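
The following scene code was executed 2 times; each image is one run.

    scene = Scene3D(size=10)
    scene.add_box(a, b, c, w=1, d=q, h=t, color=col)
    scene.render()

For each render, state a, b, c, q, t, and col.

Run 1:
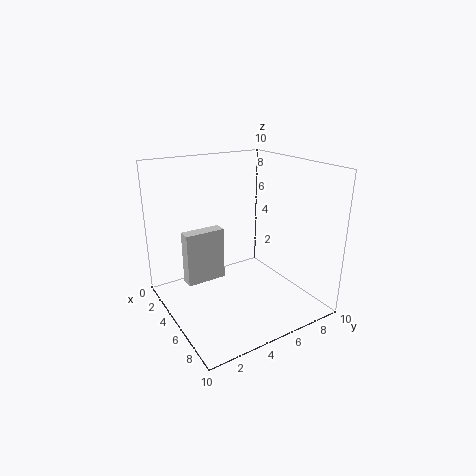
a = 2, b = 2, c = 1, q = 3, t = 4, col = 'lightgray'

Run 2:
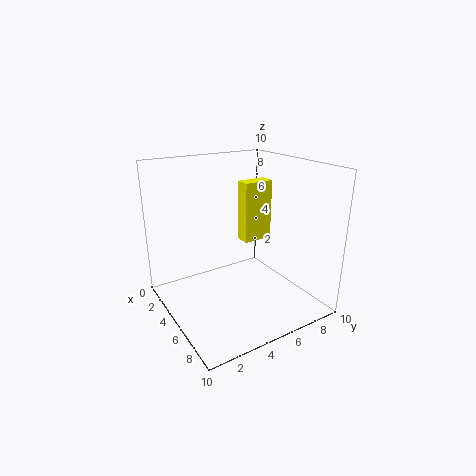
a = 5, b = 5, c = 5, q = 2, t = 4, col = 'yellow'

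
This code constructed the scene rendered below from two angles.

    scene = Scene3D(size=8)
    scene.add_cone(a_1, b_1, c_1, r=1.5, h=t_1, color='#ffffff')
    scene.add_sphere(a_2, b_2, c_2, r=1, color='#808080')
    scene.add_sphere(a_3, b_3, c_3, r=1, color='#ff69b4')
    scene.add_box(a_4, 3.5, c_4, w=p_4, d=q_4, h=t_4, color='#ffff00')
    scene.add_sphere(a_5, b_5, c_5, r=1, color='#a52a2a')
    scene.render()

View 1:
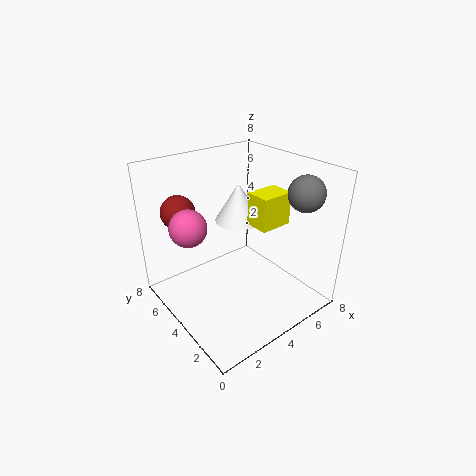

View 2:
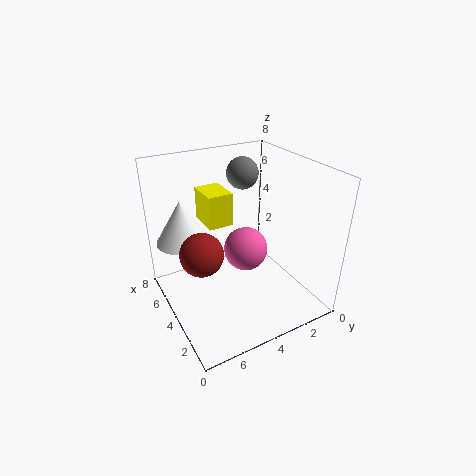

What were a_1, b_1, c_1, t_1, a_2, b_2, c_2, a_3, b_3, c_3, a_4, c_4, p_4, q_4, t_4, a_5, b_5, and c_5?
a_1 = 6
b_1 = 6.5
c_1 = 3.5
t_1 = 2.5
a_2 = 7
b_2 = 2
c_2 = 6.5
a_3 = 1.5
b_3 = 5
c_3 = 5
a_4 = 5.5
c_4 = 4
p_4 = 2
q_4 = 1.5
t_4 = 2
a_5 = 2
b_5 = 7
c_5 = 5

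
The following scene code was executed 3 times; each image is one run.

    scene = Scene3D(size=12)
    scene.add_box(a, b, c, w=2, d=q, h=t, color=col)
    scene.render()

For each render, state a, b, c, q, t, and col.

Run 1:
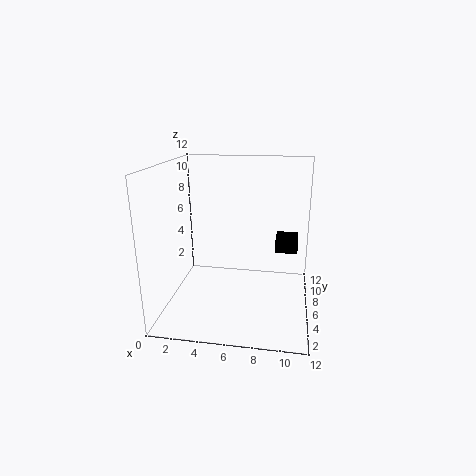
a = 9; b = 8; c = 4; q = 3; t = 1; col = 'black'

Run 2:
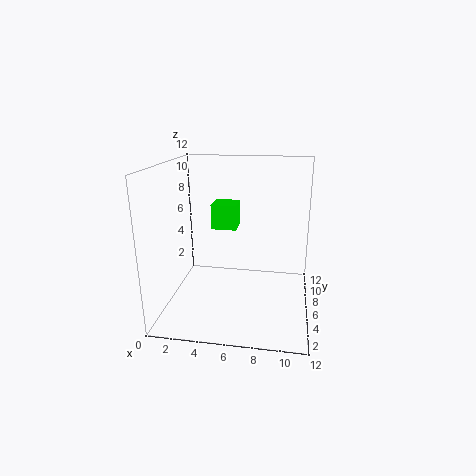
a = 4; b = 5; c = 7; q = 2; t = 2; col = 'lime'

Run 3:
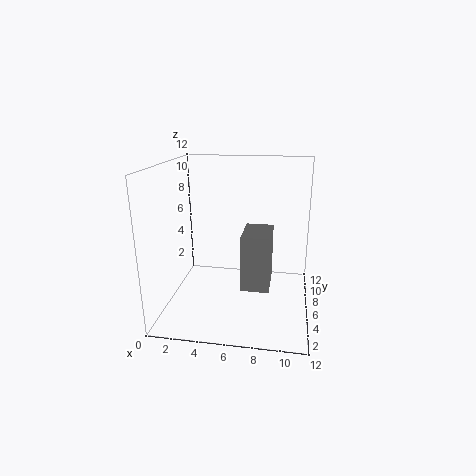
a = 7; b = 1; c = 4; q = 3; t = 4; col = 'gray'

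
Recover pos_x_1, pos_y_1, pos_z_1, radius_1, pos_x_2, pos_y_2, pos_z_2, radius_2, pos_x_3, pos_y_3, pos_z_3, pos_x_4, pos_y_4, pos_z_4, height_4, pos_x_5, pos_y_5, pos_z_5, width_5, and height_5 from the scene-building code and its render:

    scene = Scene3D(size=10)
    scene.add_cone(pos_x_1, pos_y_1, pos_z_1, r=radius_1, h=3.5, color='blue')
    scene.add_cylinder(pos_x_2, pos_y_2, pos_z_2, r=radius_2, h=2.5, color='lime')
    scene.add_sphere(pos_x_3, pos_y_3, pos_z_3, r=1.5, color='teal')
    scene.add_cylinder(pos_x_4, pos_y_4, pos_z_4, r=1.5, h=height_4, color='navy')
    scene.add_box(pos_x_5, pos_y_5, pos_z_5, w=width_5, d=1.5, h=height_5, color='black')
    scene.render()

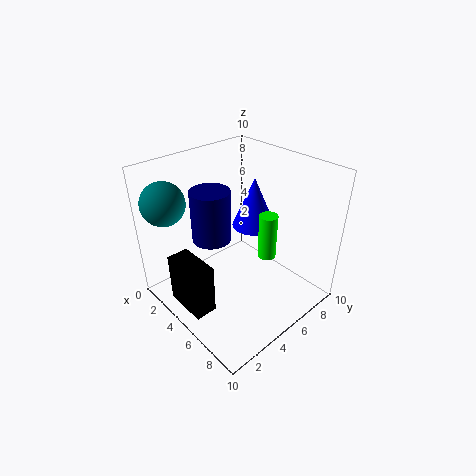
pos_x_1 = 5, pos_y_1 = 6.5, pos_z_1 = 5.5, radius_1 = 1.5, pos_x_2 = 9, pos_y_2 = 3.5, pos_z_2 = 6.5, radius_2 = 0.5, pos_x_3 = 1.5, pos_y_3 = 1.5, pos_z_3 = 7.5, pos_x_4 = 2, pos_y_4 = 5, pos_z_4 = 3.5, height_4 = 4, pos_x_5 = 3, pos_y_5 = 0.5, pos_z_5 = 1, width_5 = 3, height_5 = 3.5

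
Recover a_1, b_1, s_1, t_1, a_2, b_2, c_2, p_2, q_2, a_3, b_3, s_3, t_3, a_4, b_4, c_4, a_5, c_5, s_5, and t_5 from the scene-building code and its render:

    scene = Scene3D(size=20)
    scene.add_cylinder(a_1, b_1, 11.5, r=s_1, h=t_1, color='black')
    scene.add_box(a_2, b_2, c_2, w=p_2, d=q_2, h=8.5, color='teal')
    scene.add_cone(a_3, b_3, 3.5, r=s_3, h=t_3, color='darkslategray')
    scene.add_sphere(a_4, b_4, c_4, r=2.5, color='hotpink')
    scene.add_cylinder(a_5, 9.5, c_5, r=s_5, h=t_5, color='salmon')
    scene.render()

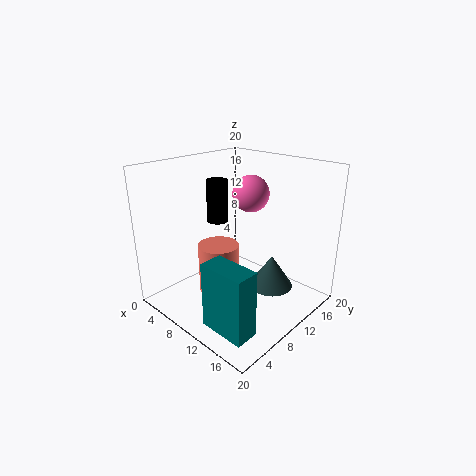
a_1 = 6; b_1 = 10; s_1 = 1.5; t_1 = 6; a_2 = 12.5; b_2 = 1; c_2 = 2; p_2 = 6; q_2 = 3; a_3 = 14.5; b_3 = 12; s_3 = 3; t_3 = 4.5; a_4 = 10.5; b_4 = 12; c_4 = 16; a_5 = 6.5; c_5 = 0.5; s_5 = 3; t_5 = 7.5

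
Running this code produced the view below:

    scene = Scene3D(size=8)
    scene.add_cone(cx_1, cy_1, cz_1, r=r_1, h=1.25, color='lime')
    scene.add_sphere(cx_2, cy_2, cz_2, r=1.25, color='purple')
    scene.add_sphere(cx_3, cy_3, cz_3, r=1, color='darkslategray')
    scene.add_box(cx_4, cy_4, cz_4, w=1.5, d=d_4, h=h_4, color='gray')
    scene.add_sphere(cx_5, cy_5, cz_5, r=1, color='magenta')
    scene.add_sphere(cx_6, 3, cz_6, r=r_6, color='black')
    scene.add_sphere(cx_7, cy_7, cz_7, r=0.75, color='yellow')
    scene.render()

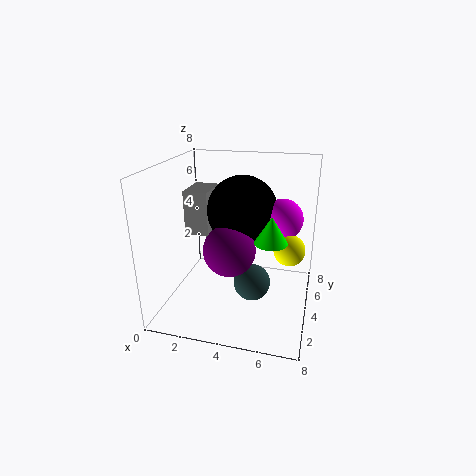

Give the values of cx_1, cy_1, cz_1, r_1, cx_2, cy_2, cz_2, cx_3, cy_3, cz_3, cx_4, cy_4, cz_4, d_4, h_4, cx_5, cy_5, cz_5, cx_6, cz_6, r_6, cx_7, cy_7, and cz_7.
cx_1 = 6.25; cy_1 = 1.25; cz_1 = 5.25; r_1 = 0.75; cx_2 = 4.25; cy_2 = 1.5; cz_2 = 4.5; cx_3 = 5; cy_3 = 3.25; cz_3 = 1.75; cx_4 = 0.25; cy_4 = 5.25; cz_4 = 3.25; d_4 = 2.25; h_4 = 2.75; cx_5 = 6.5; cy_5 = 3; cz_5 = 5.75; cx_6 = 4.5; cz_6 = 6; r_6 = 1.75; cx_7 = 7; cy_7 = 2.25; cz_7 = 4.5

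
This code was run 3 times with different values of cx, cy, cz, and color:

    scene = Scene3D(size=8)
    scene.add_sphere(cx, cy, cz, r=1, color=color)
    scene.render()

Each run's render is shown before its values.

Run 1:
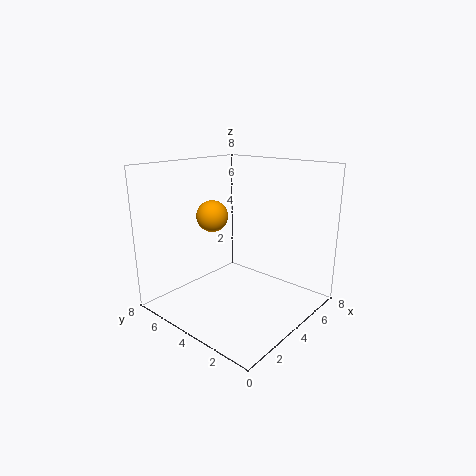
cx = 5, cy = 7, cz = 4.5, color = 'orange'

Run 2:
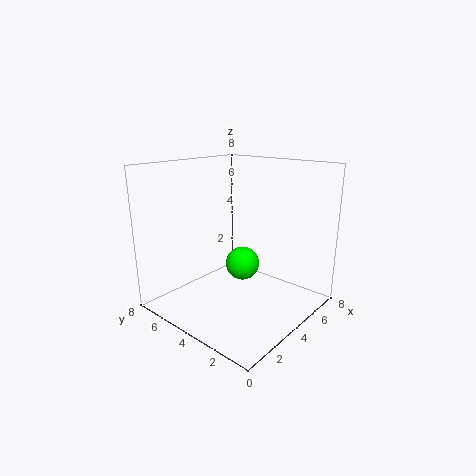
cx = 5, cy = 4.5, cz = 2, color = 'lime'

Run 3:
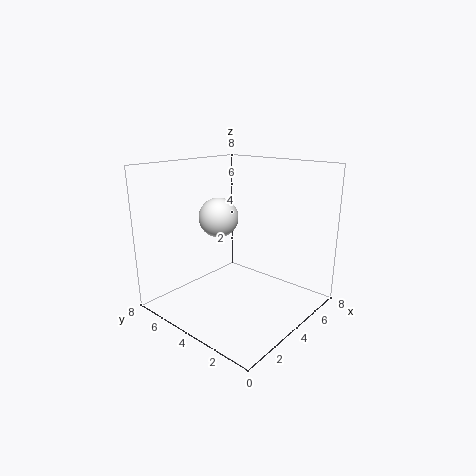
cx = 2.5, cy = 4, cz = 5.5, color = 'white'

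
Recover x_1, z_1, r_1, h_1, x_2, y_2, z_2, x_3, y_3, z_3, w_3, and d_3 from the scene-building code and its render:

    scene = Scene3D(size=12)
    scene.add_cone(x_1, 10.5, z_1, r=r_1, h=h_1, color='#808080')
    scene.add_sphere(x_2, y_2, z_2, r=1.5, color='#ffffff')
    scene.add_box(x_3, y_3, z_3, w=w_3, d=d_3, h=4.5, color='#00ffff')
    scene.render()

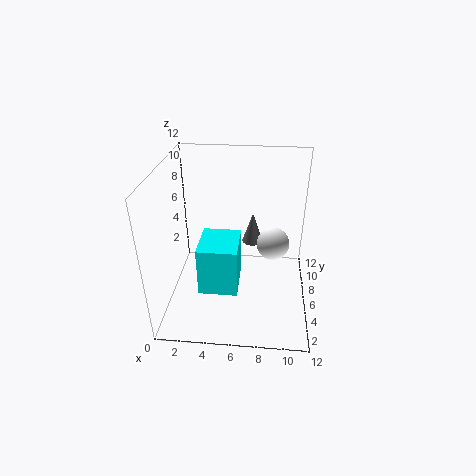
x_1 = 7, z_1 = 3, r_1 = 1, h_1 = 3, x_2 = 9, y_2 = 8.5, z_2 = 4, x_3 = 2.5, y_3 = 5, z_3 = 0.5, w_3 = 3.5, d_3 = 4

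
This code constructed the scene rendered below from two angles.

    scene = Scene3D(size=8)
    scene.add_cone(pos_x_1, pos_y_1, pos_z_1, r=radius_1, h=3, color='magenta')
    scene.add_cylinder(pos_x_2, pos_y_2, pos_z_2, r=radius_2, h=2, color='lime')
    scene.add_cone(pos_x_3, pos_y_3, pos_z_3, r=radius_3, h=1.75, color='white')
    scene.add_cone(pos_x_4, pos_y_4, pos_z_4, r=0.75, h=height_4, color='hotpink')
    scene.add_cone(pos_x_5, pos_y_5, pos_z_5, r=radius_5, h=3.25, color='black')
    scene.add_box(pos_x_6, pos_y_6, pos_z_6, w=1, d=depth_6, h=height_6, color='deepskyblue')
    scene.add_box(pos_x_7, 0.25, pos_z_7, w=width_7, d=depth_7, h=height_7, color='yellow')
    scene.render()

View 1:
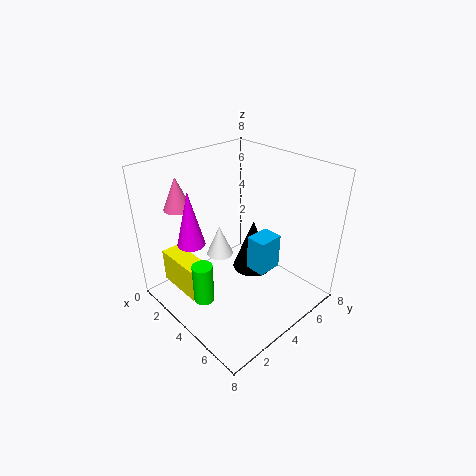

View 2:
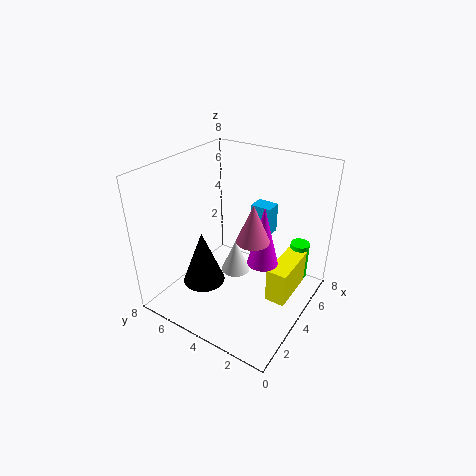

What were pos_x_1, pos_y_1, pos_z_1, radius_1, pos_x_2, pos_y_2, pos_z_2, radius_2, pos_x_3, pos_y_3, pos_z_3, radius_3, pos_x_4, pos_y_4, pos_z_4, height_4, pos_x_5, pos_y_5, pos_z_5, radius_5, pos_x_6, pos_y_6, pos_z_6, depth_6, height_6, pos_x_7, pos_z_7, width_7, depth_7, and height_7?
pos_x_1 = 2.75
pos_y_1 = 1.75
pos_z_1 = 4
radius_1 = 0.75
pos_x_2 = 5
pos_y_2 = 0.75
pos_z_2 = 2.25
radius_2 = 0.5
pos_x_3 = 3
pos_y_3 = 3.5
pos_z_3 = 2.75
radius_3 = 0.75
pos_x_4 = 1.75
pos_y_4 = 1.75
pos_z_4 = 5.75
height_4 = 1.75
pos_x_5 = 3.25
pos_y_5 = 6
pos_z_5 = 0.75
radius_5 = 1.25
pos_x_6 = 5.75
pos_y_6 = 3
pos_z_6 = 3.5
depth_6 = 1.25
height_6 = 1.75
pos_x_7 = 2.25
pos_z_7 = 2.25
width_7 = 2.5
depth_7 = 1
height_7 = 1.75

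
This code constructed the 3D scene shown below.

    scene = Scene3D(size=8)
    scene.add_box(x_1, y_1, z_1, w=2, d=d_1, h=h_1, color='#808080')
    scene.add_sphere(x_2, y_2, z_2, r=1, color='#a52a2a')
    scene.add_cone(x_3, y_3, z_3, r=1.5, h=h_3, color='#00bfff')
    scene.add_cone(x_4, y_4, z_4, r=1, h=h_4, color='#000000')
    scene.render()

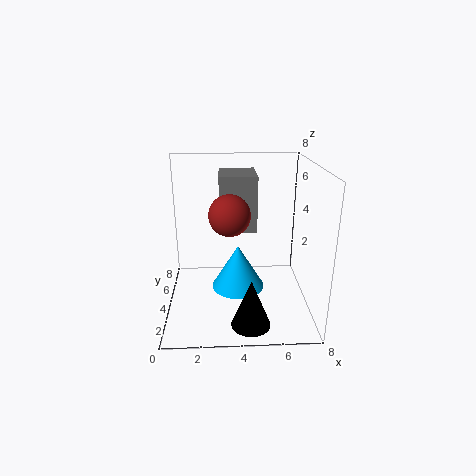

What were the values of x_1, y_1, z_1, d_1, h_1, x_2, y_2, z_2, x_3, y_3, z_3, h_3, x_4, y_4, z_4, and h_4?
x_1 = 3
y_1 = 3.5
z_1 = 4.5
d_1 = 2.5
h_1 = 3
x_2 = 3.5
y_2 = 2
z_2 = 6
x_3 = 4
y_3 = 4
z_3 = 1
h_3 = 2.5
x_4 = 4.5
y_4 = 1
z_4 = 0.5
h_4 = 2.5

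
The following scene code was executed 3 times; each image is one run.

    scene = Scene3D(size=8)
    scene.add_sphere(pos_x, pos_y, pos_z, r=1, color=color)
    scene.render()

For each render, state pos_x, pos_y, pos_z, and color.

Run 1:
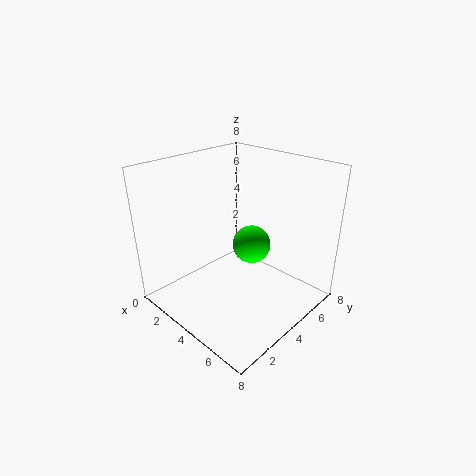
pos_x = 5
pos_y = 4
pos_z = 4
color = 'lime'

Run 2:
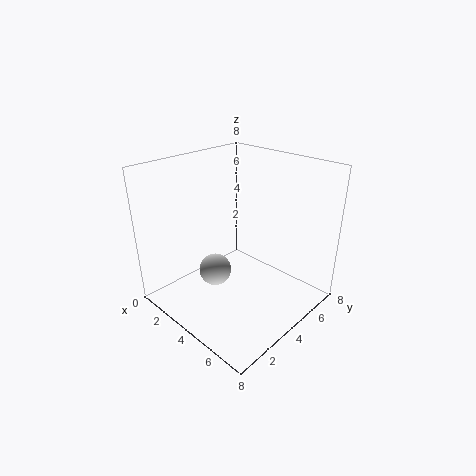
pos_x = 2
pos_y = 4
pos_z = 1
color = 'lightgray'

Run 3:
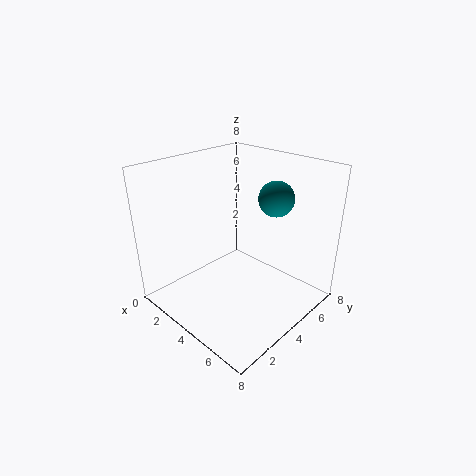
pos_x = 5
pos_y = 6
pos_z = 6
color = 'teal'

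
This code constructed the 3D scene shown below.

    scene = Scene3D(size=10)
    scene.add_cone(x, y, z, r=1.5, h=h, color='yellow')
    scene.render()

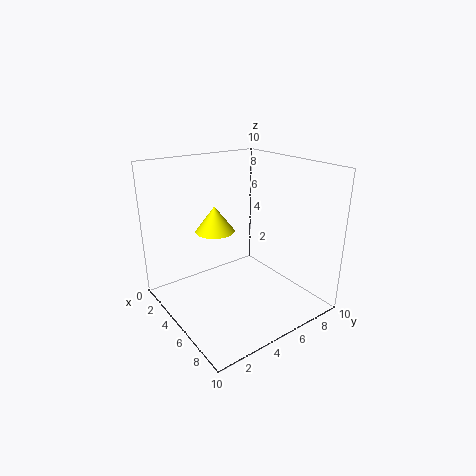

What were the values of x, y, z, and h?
x = 2, y = 5, z = 4.5, h = 2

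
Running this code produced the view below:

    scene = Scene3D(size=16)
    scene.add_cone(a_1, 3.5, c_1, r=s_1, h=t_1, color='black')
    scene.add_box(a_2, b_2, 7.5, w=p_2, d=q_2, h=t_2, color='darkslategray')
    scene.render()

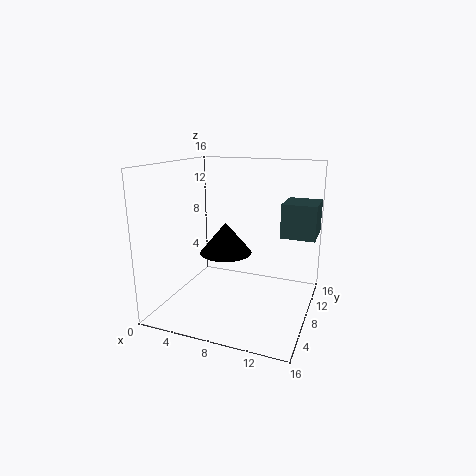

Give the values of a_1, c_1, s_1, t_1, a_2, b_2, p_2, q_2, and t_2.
a_1 = 8.5
c_1 = 8
s_1 = 2.5
t_1 = 3
a_2 = 12
b_2 = 11
p_2 = 4
q_2 = 4.5
t_2 = 4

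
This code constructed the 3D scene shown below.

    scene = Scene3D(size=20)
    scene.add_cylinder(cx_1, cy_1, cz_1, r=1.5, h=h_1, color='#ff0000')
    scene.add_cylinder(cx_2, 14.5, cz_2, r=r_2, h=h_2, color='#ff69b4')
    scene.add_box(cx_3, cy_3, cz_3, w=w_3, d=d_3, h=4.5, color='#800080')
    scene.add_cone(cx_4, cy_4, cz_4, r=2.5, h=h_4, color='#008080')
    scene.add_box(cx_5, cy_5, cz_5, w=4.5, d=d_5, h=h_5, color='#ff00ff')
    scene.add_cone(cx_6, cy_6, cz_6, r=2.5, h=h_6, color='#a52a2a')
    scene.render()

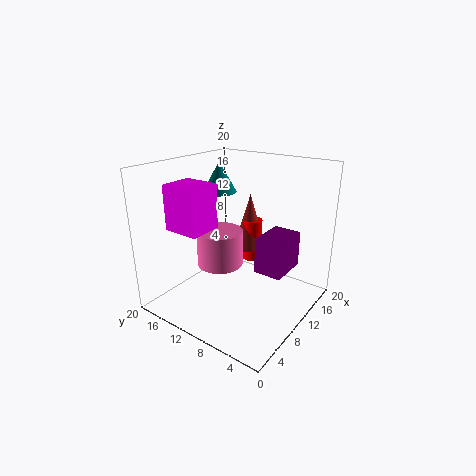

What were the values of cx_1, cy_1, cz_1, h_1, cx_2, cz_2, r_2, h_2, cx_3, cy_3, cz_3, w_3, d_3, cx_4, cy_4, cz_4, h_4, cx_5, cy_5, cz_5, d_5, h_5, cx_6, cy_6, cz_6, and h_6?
cx_1 = 16; cy_1 = 11.5; cz_1 = 4; h_1 = 6.5; cx_2 = 11.5; cz_2 = 4; r_2 = 3.5; h_2 = 5.5; cx_3 = 6.5; cy_3 = 1.5; cz_3 = 8; w_3 = 5; d_3 = 3.5; cx_4 = 13; cy_4 = 15.5; cz_4 = 15; h_4 = 4.5; cx_5 = 3; cy_5 = 11.5; cz_5 = 12; d_5 = 5; h_5 = 6; cx_6 = 16; cy_6 = 12; cz_6 = 6; h_6 = 8.5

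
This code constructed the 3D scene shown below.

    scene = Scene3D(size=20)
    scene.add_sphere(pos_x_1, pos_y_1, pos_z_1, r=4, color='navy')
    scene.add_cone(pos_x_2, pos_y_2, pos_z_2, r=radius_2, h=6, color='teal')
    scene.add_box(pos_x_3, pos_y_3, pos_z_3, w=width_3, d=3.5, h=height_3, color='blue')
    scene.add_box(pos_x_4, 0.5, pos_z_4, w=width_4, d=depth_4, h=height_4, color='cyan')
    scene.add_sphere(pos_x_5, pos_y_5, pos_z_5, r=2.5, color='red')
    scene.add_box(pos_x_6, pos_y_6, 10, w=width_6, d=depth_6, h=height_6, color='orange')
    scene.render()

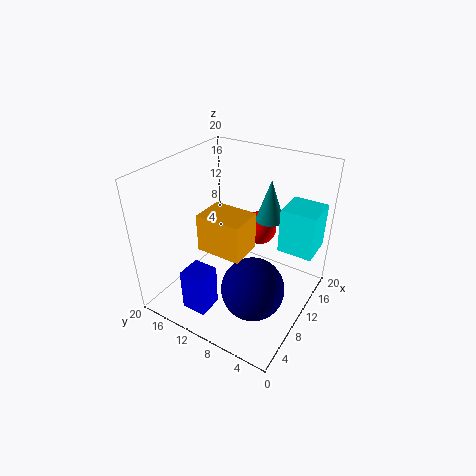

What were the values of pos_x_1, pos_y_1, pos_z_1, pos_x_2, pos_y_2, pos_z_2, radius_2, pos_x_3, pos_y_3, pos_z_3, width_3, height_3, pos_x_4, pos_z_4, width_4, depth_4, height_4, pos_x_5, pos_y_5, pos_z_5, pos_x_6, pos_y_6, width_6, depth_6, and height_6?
pos_x_1 = 5.5
pos_y_1 = 5
pos_z_1 = 6.5
pos_x_2 = 14.5
pos_y_2 = 7.5
pos_z_2 = 11.5
radius_2 = 2
pos_x_3 = 2.5
pos_y_3 = 11
pos_z_3 = 1
width_3 = 3.5
height_3 = 6
pos_x_4 = 13.5
pos_z_4 = 7.5
width_4 = 5
depth_4 = 5
height_4 = 6.5
pos_x_5 = 15.5
pos_y_5 = 9.5
pos_z_5 = 9
pos_x_6 = 5
pos_y_6 = 7
width_6 = 4.5
depth_6 = 6
height_6 = 5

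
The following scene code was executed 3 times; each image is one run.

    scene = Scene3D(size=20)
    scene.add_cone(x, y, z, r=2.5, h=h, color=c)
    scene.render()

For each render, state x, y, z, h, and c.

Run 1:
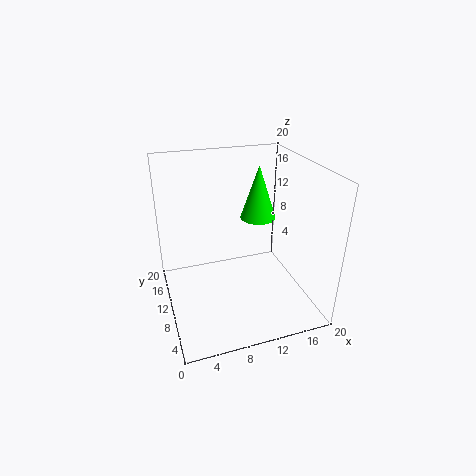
x = 13.5, y = 11.5, z = 12, h = 7.5, c = 'lime'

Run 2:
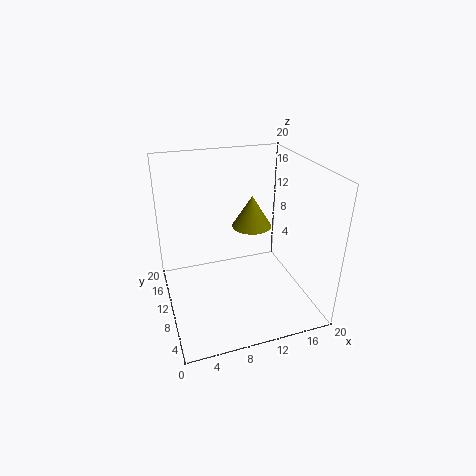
x = 11, y = 7.5, z = 13, h = 4, c = 'olive'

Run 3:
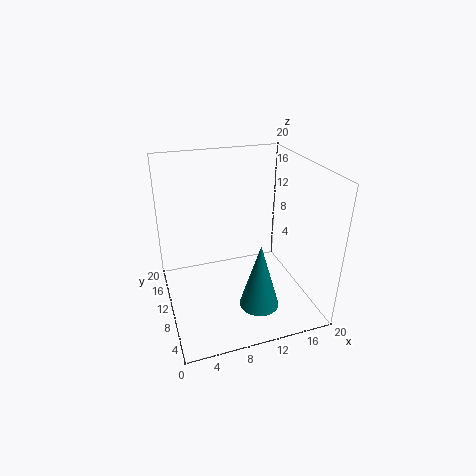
x = 10.5, y = 3, z = 4, h = 8.5, c = 'teal'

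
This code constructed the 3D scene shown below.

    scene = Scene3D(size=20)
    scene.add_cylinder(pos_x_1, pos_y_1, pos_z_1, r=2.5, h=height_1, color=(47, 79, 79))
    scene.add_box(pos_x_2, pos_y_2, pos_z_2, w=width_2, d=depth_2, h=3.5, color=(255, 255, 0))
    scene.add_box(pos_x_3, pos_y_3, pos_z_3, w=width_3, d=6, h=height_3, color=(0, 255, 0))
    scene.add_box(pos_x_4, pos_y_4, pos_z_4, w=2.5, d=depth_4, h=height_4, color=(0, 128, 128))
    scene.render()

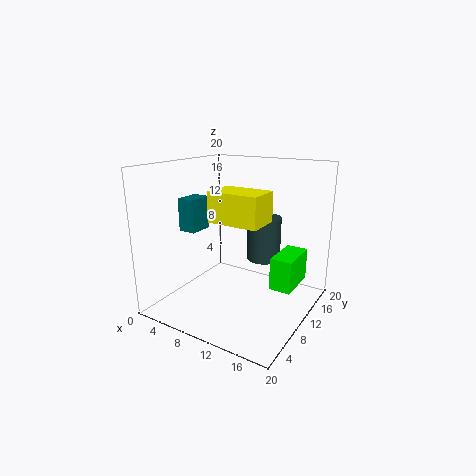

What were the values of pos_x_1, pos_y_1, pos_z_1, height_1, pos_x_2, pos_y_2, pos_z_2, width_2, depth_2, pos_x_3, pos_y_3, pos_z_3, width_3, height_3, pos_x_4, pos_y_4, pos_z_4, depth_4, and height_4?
pos_x_1 = 11.5; pos_y_1 = 15; pos_z_1 = 5.5; height_1 = 6.5; pos_x_2 = 11; pos_y_2 = 2; pos_z_2 = 14.5; width_2 = 6; depth_2 = 4; pos_x_3 = 15; pos_y_3 = 10; pos_z_3 = 3.5; width_3 = 3; height_3 = 4.5; pos_x_4 = 3; pos_y_4 = 6; pos_z_4 = 11; depth_4 = 3.5; height_4 = 4.5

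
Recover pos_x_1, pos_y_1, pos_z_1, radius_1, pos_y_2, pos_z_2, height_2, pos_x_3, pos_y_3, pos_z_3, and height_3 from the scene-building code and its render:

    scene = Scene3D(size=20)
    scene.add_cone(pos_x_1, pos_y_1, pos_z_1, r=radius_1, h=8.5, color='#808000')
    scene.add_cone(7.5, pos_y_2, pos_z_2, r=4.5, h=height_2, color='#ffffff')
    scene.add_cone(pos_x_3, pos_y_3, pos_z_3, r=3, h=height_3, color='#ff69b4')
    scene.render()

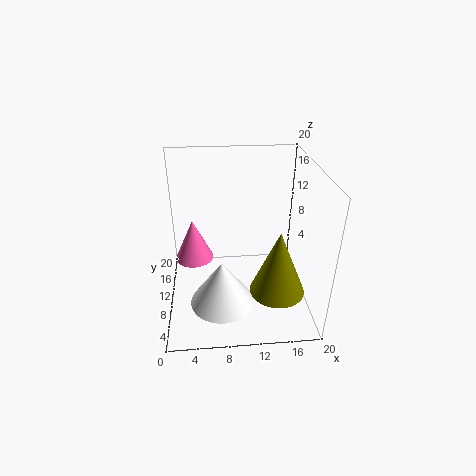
pos_x_1 = 14.5; pos_y_1 = 4; pos_z_1 = 5.5; radius_1 = 3.5; pos_y_2 = 7; pos_z_2 = 1.5; height_2 = 6.5; pos_x_3 = 3.5; pos_y_3 = 15.5; pos_z_3 = 3.5; height_3 = 6.5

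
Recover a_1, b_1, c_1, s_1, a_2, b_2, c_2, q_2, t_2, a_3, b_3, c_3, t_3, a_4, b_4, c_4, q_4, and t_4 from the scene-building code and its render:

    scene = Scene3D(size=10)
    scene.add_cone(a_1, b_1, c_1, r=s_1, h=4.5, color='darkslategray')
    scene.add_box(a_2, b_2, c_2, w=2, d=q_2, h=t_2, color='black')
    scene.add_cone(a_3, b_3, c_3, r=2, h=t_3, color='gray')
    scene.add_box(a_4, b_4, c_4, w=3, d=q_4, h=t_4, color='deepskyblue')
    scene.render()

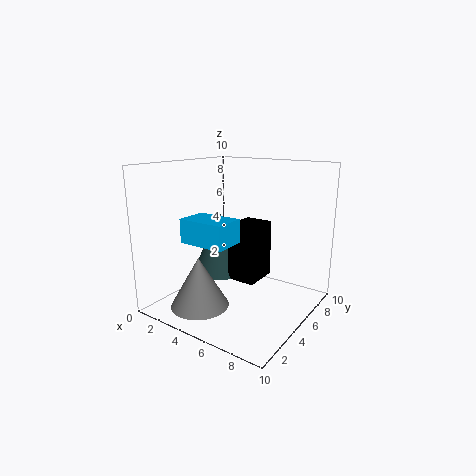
a_1 = 3; b_1 = 5.5; c_1 = 2; s_1 = 2; a_2 = 4.5; b_2 = 4.5; c_2 = 2; q_2 = 2.5; t_2 = 4; a_3 = 3.5; b_3 = 2.5; c_3 = 0.5; t_3 = 3.5; a_4 = 3.5; b_4 = 1; c_4 = 5.5; q_4 = 2; t_4 = 1.5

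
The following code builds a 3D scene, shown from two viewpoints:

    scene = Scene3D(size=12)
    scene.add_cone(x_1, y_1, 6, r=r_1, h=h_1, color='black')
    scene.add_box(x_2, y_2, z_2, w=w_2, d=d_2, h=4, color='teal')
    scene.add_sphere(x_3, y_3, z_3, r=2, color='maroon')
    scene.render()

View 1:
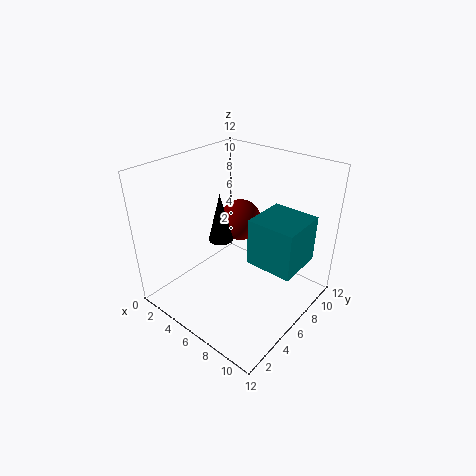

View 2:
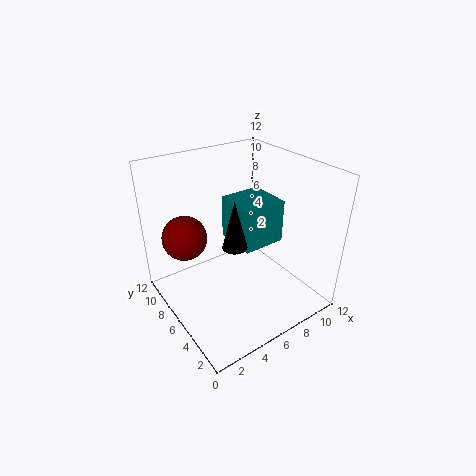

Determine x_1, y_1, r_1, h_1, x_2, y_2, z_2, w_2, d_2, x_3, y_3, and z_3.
x_1 = 5; y_1 = 5; r_1 = 1; h_1 = 4; x_2 = 7; y_2 = 6; z_2 = 4; w_2 = 4; d_2 = 4; x_3 = 3; y_3 = 10; z_3 = 5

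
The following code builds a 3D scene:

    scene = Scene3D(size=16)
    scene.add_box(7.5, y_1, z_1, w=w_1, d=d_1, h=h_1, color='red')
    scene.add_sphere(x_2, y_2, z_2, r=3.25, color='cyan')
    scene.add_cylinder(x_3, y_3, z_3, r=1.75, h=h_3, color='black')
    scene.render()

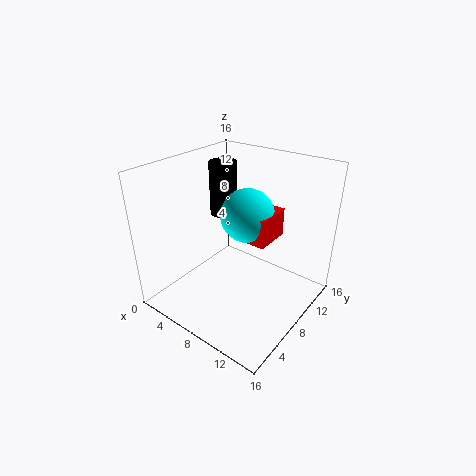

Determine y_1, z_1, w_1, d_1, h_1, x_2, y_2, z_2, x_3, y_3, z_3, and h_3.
y_1 = 10, z_1 = 6.25, w_1 = 2.5, d_1 = 4.5, h_1 = 3.5, x_2 = 6.75, y_2 = 11.5, z_2 = 9, x_3 = 2.25, y_3 = 12.5, z_3 = 7.75, h_3 = 6.75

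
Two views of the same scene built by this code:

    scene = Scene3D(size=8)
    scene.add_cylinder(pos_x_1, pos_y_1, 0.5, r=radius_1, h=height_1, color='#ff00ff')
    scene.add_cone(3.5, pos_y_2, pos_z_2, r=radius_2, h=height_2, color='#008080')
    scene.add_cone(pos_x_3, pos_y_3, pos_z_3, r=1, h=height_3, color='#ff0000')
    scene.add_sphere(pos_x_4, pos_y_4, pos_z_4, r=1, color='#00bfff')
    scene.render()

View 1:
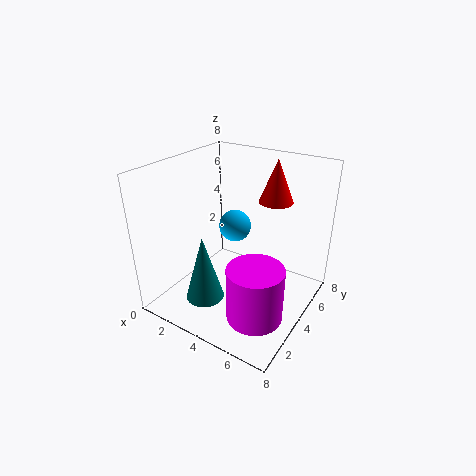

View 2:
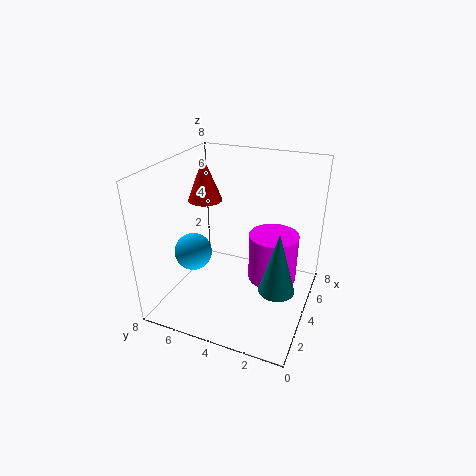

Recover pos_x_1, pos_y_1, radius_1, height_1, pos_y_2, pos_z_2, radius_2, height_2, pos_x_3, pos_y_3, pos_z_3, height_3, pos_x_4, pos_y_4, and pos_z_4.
pos_x_1 = 6
pos_y_1 = 2.5
radius_1 = 1.5
height_1 = 3
pos_y_2 = 1.5
pos_z_2 = 1.5
radius_2 = 1
height_2 = 3.5
pos_x_3 = 5
pos_y_3 = 6.5
pos_z_3 = 5.5
height_3 = 2.5
pos_x_4 = 2.5
pos_y_4 = 6
pos_z_4 = 3.5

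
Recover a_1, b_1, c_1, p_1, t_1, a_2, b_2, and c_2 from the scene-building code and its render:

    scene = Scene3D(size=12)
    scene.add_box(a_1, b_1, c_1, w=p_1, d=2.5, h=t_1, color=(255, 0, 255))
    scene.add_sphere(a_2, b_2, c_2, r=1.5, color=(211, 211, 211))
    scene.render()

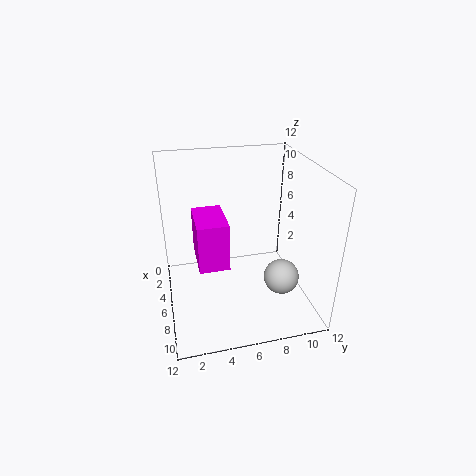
a_1 = 3.5
b_1 = 2.5
c_1 = 4
p_1 = 4
t_1 = 4
a_2 = 7.5
b_2 = 9.5
c_2 = 2.5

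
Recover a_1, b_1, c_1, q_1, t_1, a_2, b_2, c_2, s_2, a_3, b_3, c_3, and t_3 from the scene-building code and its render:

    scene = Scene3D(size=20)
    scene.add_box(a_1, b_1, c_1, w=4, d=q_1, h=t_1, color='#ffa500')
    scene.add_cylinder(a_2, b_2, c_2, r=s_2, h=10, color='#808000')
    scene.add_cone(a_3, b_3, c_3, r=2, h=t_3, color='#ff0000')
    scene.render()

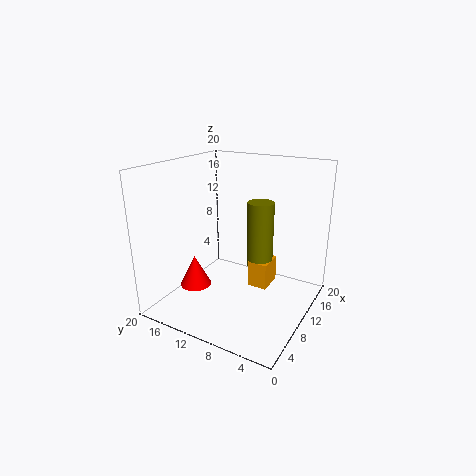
a_1 = 13, b_1 = 7, c_1 = 1, q_1 = 3, t_1 = 4, a_2 = 15, b_2 = 9, c_2 = 4, s_2 = 2, a_3 = 4, b_3 = 13, c_3 = 5, t_3 = 4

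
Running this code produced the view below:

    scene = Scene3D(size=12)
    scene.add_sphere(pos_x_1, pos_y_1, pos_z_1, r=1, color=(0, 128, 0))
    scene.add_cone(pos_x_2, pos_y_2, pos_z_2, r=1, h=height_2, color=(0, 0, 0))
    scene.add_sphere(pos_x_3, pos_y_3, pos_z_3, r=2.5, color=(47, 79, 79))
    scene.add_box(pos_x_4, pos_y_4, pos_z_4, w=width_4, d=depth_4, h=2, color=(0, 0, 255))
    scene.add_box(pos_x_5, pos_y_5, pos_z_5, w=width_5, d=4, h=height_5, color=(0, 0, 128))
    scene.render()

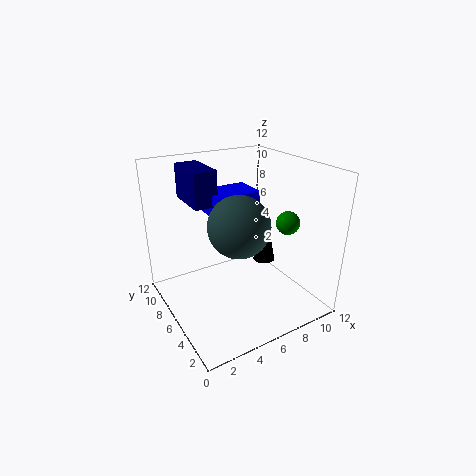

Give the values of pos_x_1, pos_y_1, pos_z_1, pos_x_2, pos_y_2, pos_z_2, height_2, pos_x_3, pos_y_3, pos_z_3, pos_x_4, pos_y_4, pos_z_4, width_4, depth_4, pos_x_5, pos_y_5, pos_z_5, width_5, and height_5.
pos_x_1 = 10
pos_y_1 = 4.5
pos_z_1 = 7
pos_x_2 = 9.5
pos_y_2 = 7
pos_z_2 = 2.5
height_2 = 5
pos_x_3 = 5.5
pos_y_3 = 5
pos_z_3 = 7.5
pos_x_4 = 4.5
pos_y_4 = 6.5
pos_z_4 = 7.5
width_4 = 4
depth_4 = 3
pos_x_5 = 3
pos_y_5 = 7.5
pos_z_5 = 8.5
width_5 = 2
height_5 = 3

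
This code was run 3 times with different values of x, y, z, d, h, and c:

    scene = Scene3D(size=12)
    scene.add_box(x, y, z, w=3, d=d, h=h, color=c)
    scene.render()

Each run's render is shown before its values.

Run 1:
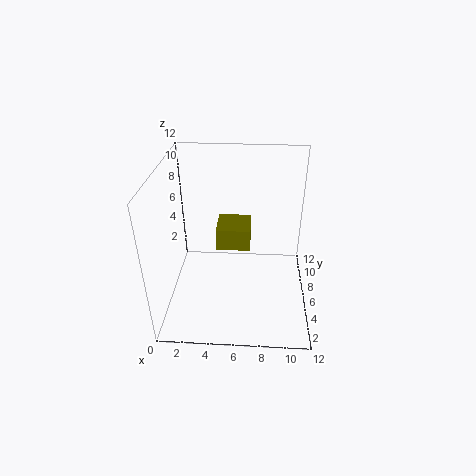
x = 4; y = 7; z = 4; d = 3; h = 2; c = 'olive'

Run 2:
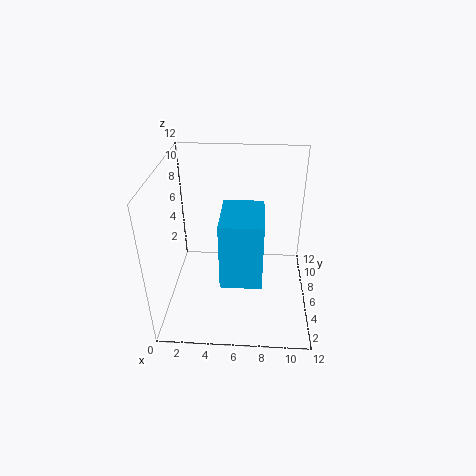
x = 5; y = 1; z = 5; d = 4; h = 5; c = 'deepskyblue'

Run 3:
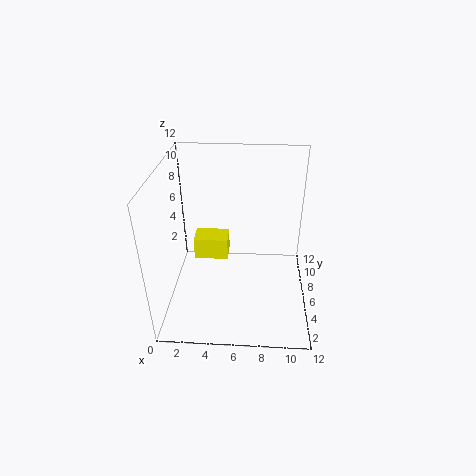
x = 2; y = 7; z = 3; d = 2; h = 2; c = 'yellow'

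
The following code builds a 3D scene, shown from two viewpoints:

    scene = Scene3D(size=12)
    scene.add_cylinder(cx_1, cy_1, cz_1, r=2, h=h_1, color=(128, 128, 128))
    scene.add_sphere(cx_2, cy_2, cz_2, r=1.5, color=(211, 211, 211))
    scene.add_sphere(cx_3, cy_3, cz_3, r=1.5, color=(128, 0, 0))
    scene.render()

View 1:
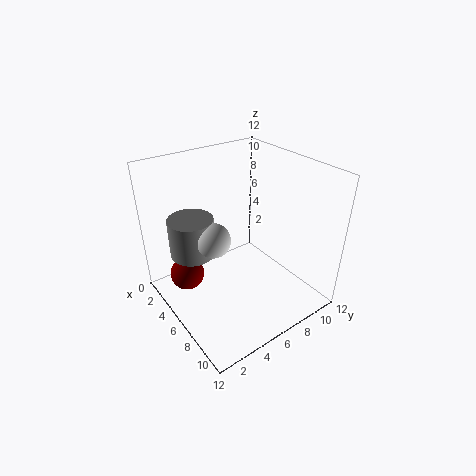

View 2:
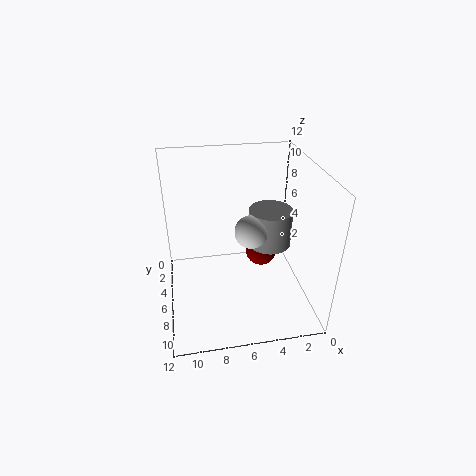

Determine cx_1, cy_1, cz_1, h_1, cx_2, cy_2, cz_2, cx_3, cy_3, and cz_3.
cx_1 = 2.5
cy_1 = 3.5
cz_1 = 3.5
h_1 = 3.5
cx_2 = 4.5
cy_2 = 4.5
cz_2 = 5.5
cx_3 = 3
cy_3 = 2.5
cz_3 = 2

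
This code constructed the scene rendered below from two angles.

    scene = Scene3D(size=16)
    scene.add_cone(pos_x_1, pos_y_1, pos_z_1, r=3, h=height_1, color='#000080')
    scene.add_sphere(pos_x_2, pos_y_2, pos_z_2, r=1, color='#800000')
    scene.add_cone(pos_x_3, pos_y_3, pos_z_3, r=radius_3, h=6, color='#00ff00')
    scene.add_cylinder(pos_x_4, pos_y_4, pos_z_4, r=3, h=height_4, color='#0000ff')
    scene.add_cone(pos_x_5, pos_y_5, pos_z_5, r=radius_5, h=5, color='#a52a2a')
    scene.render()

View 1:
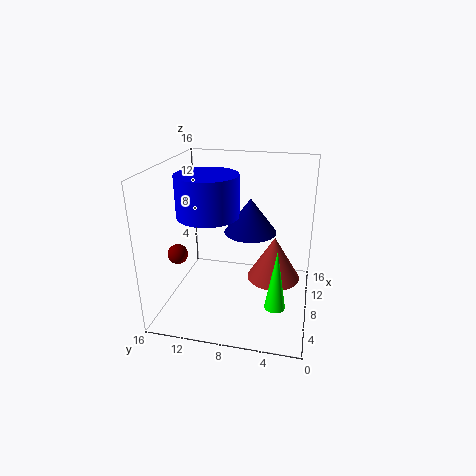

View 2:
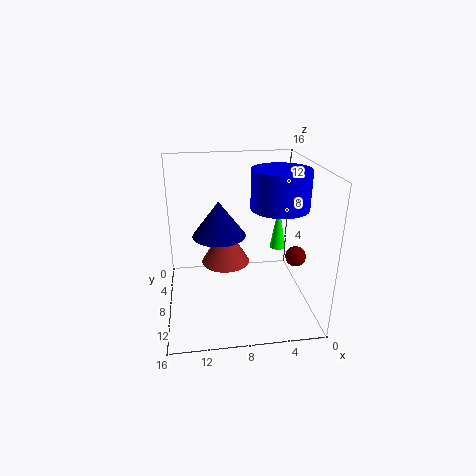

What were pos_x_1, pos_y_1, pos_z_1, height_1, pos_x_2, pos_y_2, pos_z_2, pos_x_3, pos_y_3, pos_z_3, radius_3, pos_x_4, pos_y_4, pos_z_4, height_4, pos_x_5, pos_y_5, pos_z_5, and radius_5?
pos_x_1 = 10
pos_y_1 = 7
pos_z_1 = 8
height_1 = 4
pos_x_2 = 3
pos_y_2 = 13
pos_z_2 = 8
pos_x_3 = 2
pos_y_3 = 3
pos_z_3 = 4
radius_3 = 1
pos_x_4 = 4
pos_y_4 = 10
pos_z_4 = 12
height_4 = 4
pos_x_5 = 9
pos_y_5 = 4
pos_z_5 = 3
radius_5 = 3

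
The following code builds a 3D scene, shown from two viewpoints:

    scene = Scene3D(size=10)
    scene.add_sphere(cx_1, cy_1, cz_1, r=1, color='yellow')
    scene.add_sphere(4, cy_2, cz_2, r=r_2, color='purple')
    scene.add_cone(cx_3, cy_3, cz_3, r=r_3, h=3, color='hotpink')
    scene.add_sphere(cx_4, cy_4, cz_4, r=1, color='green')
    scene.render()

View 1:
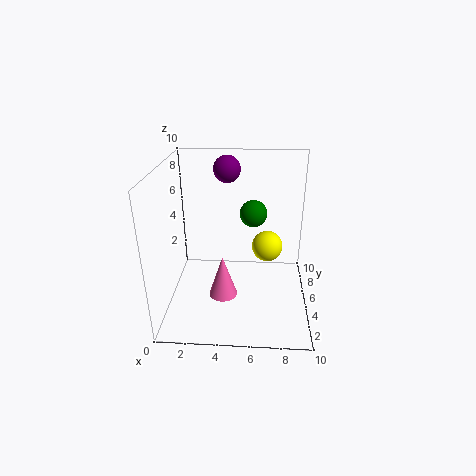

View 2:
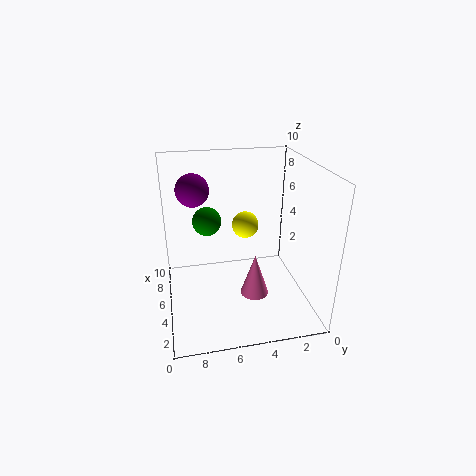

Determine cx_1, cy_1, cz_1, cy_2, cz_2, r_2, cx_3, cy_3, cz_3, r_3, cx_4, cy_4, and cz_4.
cx_1 = 7; cy_1 = 4; cz_1 = 5; cy_2 = 8; cz_2 = 9; r_2 = 1; cx_3 = 4; cy_3 = 4; cz_3 = 1; r_3 = 1; cx_4 = 6; cy_4 = 7; cz_4 = 6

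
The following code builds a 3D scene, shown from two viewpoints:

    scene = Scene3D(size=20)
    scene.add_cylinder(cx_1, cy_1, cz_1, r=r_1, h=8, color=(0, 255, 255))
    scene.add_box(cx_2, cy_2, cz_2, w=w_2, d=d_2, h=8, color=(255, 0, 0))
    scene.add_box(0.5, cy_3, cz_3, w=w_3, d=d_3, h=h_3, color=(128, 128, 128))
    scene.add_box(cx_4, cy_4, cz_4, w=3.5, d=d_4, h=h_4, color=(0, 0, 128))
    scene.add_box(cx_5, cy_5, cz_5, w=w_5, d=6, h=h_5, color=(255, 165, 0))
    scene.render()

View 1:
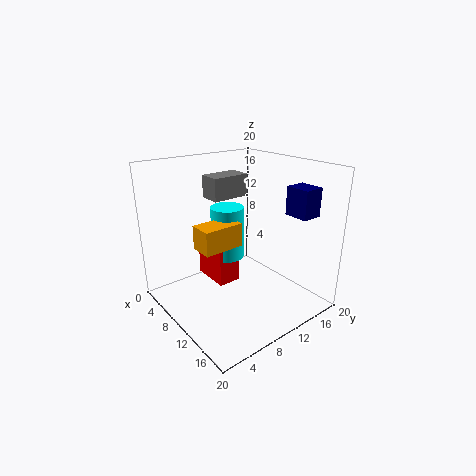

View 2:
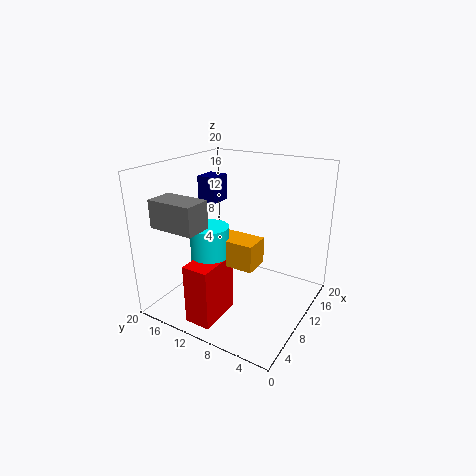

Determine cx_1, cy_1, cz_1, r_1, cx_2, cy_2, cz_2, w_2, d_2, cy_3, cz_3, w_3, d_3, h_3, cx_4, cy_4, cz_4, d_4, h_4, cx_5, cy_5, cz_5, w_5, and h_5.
cx_1 = 5.5
cy_1 = 11.5
cz_1 = 5
r_1 = 2.5
cx_2 = 1
cy_2 = 9
cz_2 = 1
w_2 = 6
d_2 = 3.5
cy_3 = 10.5
cz_3 = 13.5
w_3 = 3.5
d_3 = 6
h_3 = 3.5
cx_4 = 13
cy_4 = 16
cz_4 = 13
d_4 = 3
h_4 = 4
cx_5 = 5.5
cy_5 = 5.5
cz_5 = 8
w_5 = 3.5
h_5 = 3.5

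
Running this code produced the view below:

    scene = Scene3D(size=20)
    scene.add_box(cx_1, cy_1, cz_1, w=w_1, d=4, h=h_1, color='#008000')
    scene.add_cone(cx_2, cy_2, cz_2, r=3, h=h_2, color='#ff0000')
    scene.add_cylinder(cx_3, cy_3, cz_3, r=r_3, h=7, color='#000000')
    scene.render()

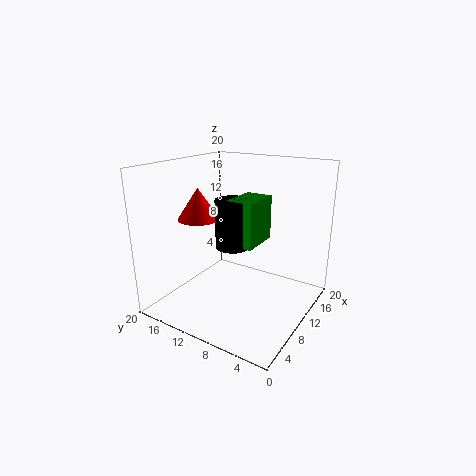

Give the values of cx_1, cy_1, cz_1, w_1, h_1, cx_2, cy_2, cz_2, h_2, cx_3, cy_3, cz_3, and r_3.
cx_1 = 10; cy_1 = 8; cz_1 = 8.5; w_1 = 6; h_1 = 6.5; cx_2 = 9; cy_2 = 16; cz_2 = 12; h_2 = 4.5; cx_3 = 11; cy_3 = 11.5; cz_3 = 8; r_3 = 2.5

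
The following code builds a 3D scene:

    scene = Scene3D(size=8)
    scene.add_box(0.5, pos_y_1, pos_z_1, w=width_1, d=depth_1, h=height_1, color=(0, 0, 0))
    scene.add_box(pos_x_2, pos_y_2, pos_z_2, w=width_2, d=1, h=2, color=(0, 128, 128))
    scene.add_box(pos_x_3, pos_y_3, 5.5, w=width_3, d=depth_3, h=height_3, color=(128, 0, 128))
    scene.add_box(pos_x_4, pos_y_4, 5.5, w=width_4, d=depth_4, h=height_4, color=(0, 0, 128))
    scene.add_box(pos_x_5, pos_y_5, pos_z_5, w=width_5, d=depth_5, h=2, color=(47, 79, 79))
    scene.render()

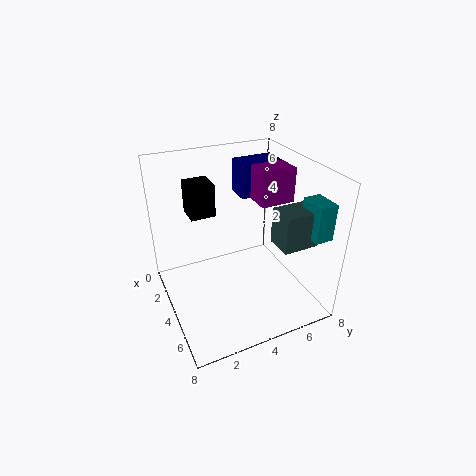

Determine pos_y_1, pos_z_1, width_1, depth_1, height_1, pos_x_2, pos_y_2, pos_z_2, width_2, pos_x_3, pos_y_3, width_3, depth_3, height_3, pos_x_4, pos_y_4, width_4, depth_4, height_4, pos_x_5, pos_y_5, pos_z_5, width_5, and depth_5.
pos_y_1 = 2, pos_z_1 = 4.5, width_1 = 1.5, depth_1 = 1.5, height_1 = 2, pos_x_2 = 5.5, pos_y_2 = 7, pos_z_2 = 4.5, width_2 = 1.5, pos_x_3 = 2.5, pos_y_3 = 5.5, width_3 = 1.5, depth_3 = 2, height_3 = 2, pos_x_4 = 1, pos_y_4 = 5, width_4 = 1.5, depth_4 = 2.5, height_4 = 2, pos_x_5 = 5, pos_y_5 = 5.5, pos_z_5 = 4, width_5 = 1.5, depth_5 = 2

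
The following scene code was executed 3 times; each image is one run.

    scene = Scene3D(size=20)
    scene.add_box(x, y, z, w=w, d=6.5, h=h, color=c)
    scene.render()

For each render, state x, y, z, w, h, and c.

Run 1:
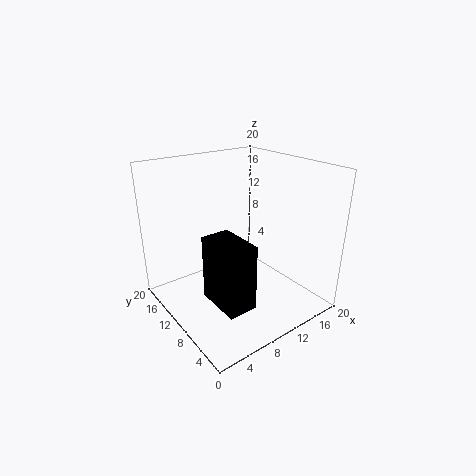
x = 4.5
y = 4
z = 2.5
w = 4
h = 9
c = 'black'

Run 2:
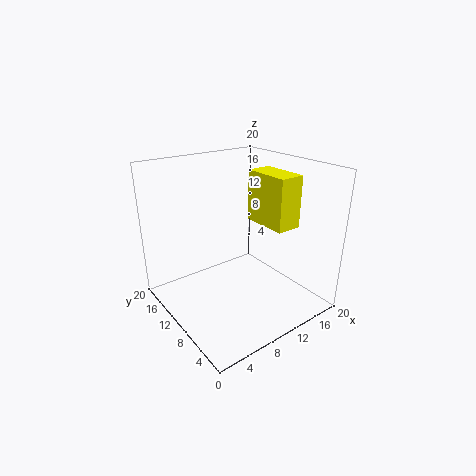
x = 12.5
y = 4.5
z = 12
w = 3.5
h = 7
c = 'yellow'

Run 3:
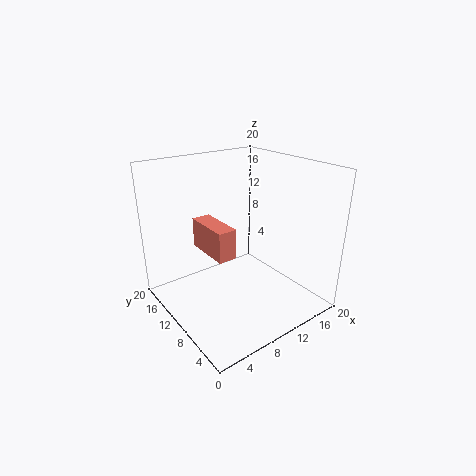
x = 5
y = 7
z = 9
w = 2.5
h = 4
c = 'salmon'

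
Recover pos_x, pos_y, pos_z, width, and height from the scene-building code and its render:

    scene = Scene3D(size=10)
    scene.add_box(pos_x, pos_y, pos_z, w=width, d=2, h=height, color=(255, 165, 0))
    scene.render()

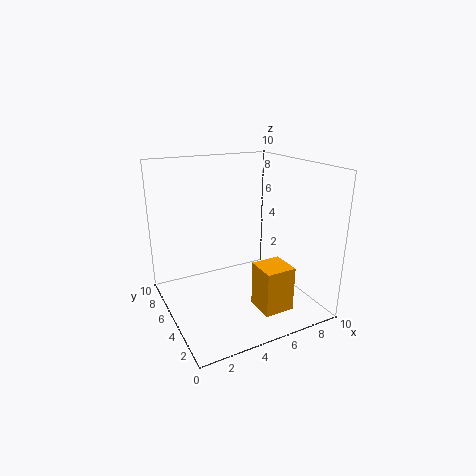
pos_x = 5
pos_y = 1
pos_z = 1
width = 2
height = 3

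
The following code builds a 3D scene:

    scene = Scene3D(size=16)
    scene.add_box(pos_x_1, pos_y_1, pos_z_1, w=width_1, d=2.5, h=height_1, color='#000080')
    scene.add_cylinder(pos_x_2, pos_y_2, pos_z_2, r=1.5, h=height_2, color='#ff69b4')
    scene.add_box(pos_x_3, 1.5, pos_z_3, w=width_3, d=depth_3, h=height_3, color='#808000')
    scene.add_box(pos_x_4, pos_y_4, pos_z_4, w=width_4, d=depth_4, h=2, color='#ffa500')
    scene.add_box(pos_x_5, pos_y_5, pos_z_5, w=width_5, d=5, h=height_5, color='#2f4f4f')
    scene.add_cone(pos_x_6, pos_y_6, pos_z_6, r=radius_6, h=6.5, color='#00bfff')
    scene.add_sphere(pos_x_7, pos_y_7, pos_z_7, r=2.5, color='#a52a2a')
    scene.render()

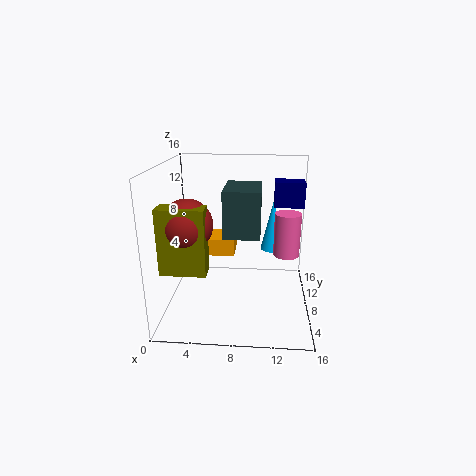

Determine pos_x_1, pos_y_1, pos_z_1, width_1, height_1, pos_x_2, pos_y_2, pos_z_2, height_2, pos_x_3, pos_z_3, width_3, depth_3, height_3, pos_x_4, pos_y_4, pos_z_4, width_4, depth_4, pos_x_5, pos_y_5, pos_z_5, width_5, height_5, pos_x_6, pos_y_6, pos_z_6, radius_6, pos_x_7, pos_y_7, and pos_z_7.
pos_x_1 = 12; pos_y_1 = 11.5; pos_z_1 = 10.5; width_1 = 3.5; height_1 = 3; pos_x_2 = 13.5; pos_y_2 = 9.5; pos_z_2 = 5.5; height_2 = 5; pos_x_3 = 1; pos_z_3 = 6.5; width_3 = 4.5; depth_3 = 2; height_3 = 6.5; pos_x_4 = 4; pos_y_4 = 8.5; pos_z_4 = 5.5; width_4 = 3.5; depth_4 = 3.5; pos_x_5 = 7; pos_y_5 = 2.5; pos_z_5 = 10; width_5 = 3.5; height_5 = 4.5; pos_x_6 = 12; pos_y_6 = 13.5; pos_z_6 = 4.5; radius_6 = 1.5; pos_x_7 = 3.5; pos_y_7 = 3.5; pos_z_7 = 11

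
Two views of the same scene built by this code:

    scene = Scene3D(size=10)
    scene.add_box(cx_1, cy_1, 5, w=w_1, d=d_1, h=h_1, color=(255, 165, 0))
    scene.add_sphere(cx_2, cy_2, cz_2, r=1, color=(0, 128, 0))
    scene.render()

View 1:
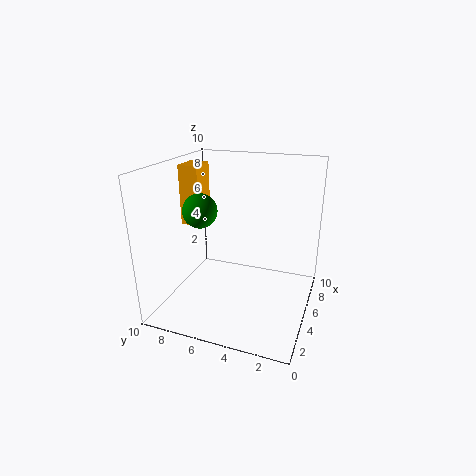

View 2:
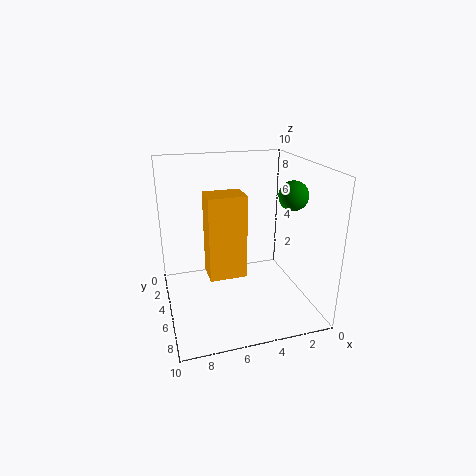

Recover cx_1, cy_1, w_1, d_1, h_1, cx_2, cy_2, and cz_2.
cx_1 = 6, cy_1 = 8.5, w_1 = 2, d_1 = 1.5, h_1 = 4.5, cx_2 = 1.5, cy_2 = 6, cz_2 = 8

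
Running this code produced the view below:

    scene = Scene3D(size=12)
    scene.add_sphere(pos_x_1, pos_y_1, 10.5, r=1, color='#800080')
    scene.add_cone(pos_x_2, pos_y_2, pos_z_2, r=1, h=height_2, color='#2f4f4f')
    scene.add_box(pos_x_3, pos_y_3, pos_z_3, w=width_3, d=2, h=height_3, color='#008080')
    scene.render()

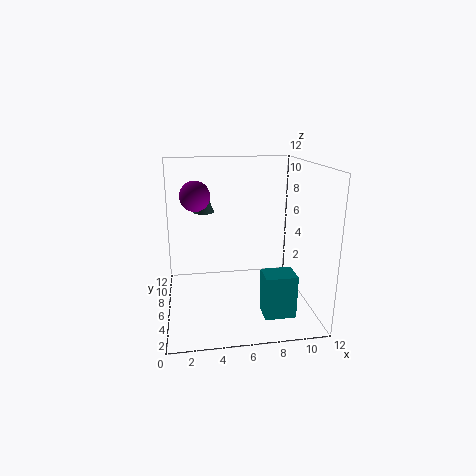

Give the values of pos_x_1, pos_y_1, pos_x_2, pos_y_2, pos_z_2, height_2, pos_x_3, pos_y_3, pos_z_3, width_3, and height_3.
pos_x_1 = 2.5; pos_y_1 = 2; pos_x_2 = 3.5; pos_y_2 = 11; pos_z_2 = 7; height_2 = 2.5; pos_x_3 = 7.5; pos_y_3 = 2; pos_z_3 = 0.5; width_3 = 2.5; height_3 = 3.5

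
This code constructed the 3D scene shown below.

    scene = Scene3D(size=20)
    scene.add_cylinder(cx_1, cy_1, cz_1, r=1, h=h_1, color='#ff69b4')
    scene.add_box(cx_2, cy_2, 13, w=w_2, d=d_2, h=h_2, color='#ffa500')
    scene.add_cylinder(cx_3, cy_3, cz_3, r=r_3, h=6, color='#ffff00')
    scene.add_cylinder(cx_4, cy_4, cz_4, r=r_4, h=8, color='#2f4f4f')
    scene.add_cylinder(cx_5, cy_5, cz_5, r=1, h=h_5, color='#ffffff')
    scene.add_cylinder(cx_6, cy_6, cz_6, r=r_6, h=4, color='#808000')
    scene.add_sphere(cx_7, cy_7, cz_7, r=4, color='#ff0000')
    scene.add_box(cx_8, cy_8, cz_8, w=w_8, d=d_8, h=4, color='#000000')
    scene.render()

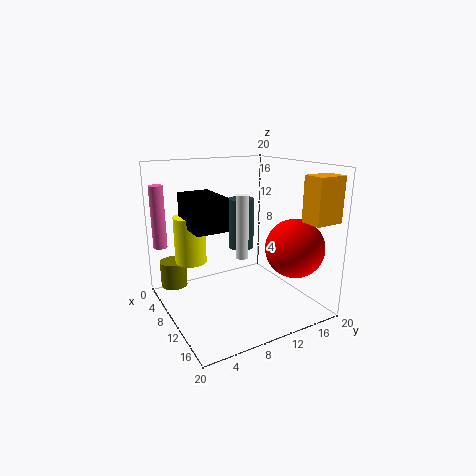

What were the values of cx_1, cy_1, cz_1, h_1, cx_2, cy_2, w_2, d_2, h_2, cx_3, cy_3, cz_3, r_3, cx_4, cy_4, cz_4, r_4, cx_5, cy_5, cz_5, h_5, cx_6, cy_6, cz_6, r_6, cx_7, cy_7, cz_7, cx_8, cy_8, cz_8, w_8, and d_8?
cx_1 = 3; cy_1 = 1; cz_1 = 8; h_1 = 9; cx_2 = 16; cy_2 = 16; w_2 = 3; d_2 = 4; h_2 = 6; cx_3 = 10; cy_3 = 3; cz_3 = 8; r_3 = 2; cx_4 = 4; cy_4 = 14; cz_4 = 6; r_4 = 2; cx_5 = 6; cy_5 = 13; cz_5 = 5; h_5 = 10; cx_6 = 2; cy_6 = 3; cz_6 = 1; r_6 = 2; cx_7 = 15; cy_7 = 16; cz_7 = 9; cx_8 = 9; cy_8 = 2; cz_8 = 13; w_8 = 6; d_8 = 4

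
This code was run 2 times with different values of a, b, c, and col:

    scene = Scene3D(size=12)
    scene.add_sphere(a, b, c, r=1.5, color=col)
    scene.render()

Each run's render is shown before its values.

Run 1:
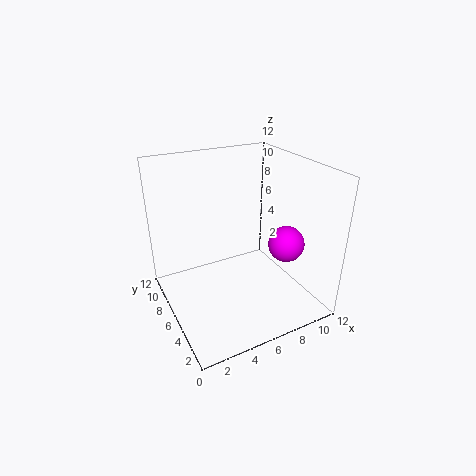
a = 9.5, b = 4, c = 5.5, col = 'magenta'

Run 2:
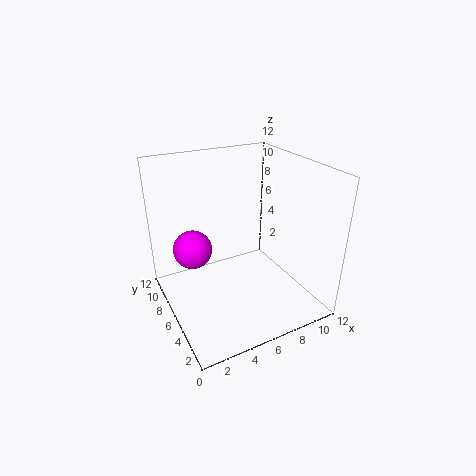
a = 2, b = 6, c = 6, col = 'magenta'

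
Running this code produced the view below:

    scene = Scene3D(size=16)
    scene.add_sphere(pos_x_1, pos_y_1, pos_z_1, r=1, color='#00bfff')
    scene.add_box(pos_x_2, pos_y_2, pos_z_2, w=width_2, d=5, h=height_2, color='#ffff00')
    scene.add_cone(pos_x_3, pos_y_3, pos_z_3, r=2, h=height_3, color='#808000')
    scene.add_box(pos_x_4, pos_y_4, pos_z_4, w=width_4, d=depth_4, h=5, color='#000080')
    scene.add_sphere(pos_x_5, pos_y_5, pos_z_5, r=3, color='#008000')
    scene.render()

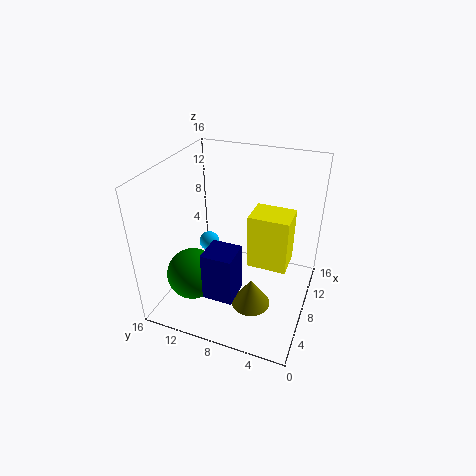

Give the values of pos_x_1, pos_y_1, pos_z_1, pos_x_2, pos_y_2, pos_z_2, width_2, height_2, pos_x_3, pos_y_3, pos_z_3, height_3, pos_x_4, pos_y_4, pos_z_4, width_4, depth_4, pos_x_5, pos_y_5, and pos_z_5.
pos_x_1 = 5, pos_y_1 = 10, pos_z_1 = 9, pos_x_2 = 11, pos_y_2 = 3, pos_z_2 = 2, width_2 = 4, height_2 = 7, pos_x_3 = 4, pos_y_3 = 5, pos_z_3 = 3, height_3 = 3, pos_x_4 = 1, pos_y_4 = 6, pos_z_4 = 5, width_4 = 3, depth_4 = 3, pos_x_5 = 6, pos_y_5 = 13, pos_z_5 = 3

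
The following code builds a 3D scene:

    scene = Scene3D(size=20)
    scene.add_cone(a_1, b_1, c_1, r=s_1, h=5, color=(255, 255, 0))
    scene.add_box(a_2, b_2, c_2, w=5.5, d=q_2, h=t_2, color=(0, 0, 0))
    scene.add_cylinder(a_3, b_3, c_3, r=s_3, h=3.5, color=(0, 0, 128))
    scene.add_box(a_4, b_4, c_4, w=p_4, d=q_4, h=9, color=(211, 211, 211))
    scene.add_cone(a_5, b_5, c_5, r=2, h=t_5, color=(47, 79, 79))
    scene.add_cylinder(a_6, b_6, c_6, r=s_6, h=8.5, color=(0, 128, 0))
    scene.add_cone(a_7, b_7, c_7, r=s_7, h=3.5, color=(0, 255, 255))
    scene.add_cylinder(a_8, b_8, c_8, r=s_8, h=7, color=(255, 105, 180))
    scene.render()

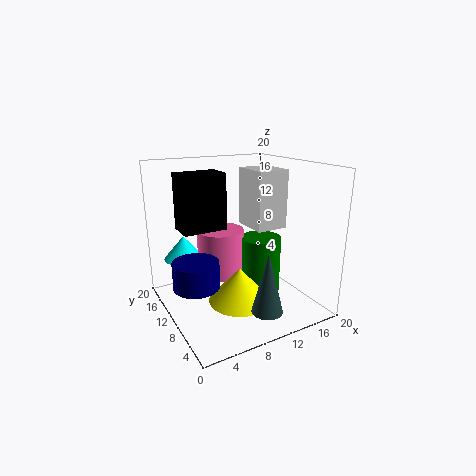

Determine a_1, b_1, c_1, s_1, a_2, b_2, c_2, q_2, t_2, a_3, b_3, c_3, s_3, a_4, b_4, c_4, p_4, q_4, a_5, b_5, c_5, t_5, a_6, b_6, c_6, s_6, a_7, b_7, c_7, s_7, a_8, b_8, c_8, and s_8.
a_1 = 10; b_1 = 9.5; c_1 = 0.5; s_1 = 4.5; a_2 = 1.5; b_2 = 7.5; c_2 = 12.5; q_2 = 3.5; t_2 = 7; a_3 = 3; b_3 = 8.5; c_3 = 5; s_3 = 3; a_4 = 14.5; b_4 = 11.5; c_4 = 9.5; p_4 = 5; q_4 = 6; a_5 = 10; b_5 = 2.5; c_5 = 2.5; t_5 = 8; a_6 = 14.5; b_6 = 11; c_6 = 0.5; s_6 = 3; a_7 = 4.5; b_7 = 17; c_7 = 5.5; s_7 = 3; a_8 = 9.5; b_8 = 14.5; c_8 = 3; s_8 = 3.5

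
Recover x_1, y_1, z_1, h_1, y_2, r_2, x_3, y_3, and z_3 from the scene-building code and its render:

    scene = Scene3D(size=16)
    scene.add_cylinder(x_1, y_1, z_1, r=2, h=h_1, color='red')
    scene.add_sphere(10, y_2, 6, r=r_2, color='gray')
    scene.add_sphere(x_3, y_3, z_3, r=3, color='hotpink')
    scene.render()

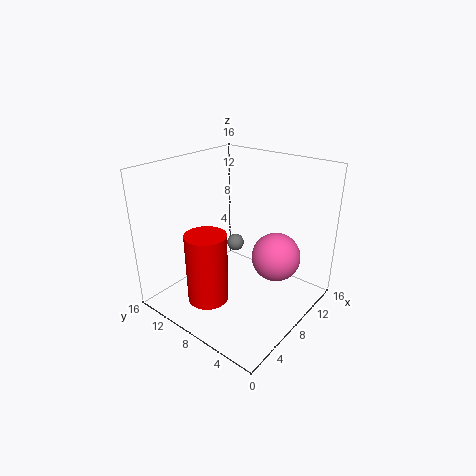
x_1 = 2
y_1 = 7
z_1 = 4
h_1 = 7
y_2 = 10
r_2 = 1
x_3 = 13
y_3 = 6
z_3 = 4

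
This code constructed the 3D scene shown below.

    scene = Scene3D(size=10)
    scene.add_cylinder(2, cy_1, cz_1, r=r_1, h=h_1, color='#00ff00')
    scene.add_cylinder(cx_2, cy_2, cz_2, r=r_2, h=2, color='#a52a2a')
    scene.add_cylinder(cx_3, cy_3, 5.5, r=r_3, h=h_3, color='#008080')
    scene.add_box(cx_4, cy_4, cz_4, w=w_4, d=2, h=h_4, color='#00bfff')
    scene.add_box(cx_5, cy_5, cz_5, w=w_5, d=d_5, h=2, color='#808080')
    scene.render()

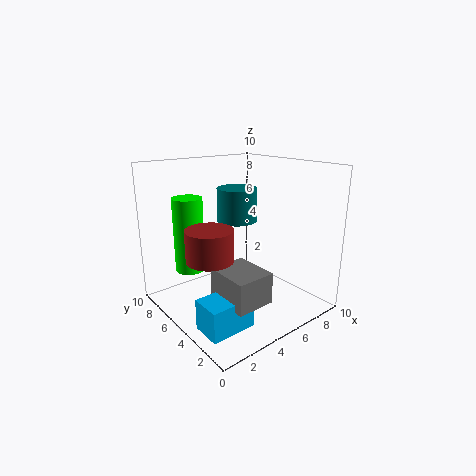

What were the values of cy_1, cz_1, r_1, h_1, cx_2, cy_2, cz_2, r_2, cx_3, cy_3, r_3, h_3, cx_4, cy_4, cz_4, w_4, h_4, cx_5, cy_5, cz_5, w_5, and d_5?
cy_1 = 6.5, cz_1 = 3, r_1 = 1, h_1 = 5, cx_2 = 2, cy_2 = 4, cz_2 = 4.5, r_2 = 1.5, cx_3 = 6.5, cy_3 = 7, r_3 = 1.5, h_3 = 2.5, cx_4 = 0.5, cy_4 = 1.5, cz_4 = 0.5, w_4 = 3, h_4 = 2, cx_5 = 2, cy_5 = 1, cz_5 = 2, w_5 = 2.5, d_5 = 3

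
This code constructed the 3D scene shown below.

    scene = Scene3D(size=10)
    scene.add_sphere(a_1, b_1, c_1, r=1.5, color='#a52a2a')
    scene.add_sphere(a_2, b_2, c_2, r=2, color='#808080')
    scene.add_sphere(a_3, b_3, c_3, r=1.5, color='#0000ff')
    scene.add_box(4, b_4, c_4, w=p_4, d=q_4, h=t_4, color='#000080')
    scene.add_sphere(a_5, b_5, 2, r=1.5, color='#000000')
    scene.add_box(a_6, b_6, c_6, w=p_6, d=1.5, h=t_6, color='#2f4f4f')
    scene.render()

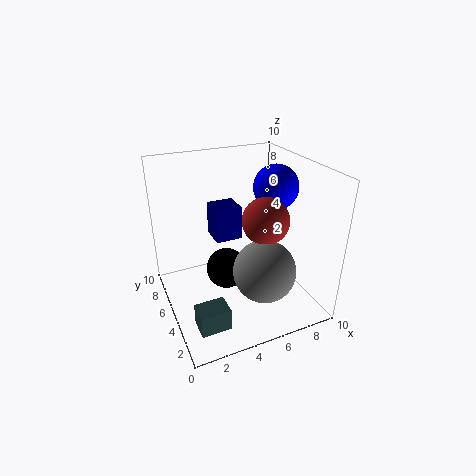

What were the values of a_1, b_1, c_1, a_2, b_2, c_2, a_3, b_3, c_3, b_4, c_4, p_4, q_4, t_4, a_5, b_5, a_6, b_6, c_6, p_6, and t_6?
a_1 = 6; b_1 = 3; c_1 = 7; a_2 = 5.5; b_2 = 2; c_2 = 4; a_3 = 7.5; b_3 = 4.5; c_3 = 8.5; b_4 = 6.5; c_4 = 4; p_4 = 2; q_4 = 2; t_4 = 2.5; a_5 = 4.5; b_5 = 6; a_6 = 1; b_6 = 1.5; c_6 = 0.5; p_6 = 2; t_6 = 1.5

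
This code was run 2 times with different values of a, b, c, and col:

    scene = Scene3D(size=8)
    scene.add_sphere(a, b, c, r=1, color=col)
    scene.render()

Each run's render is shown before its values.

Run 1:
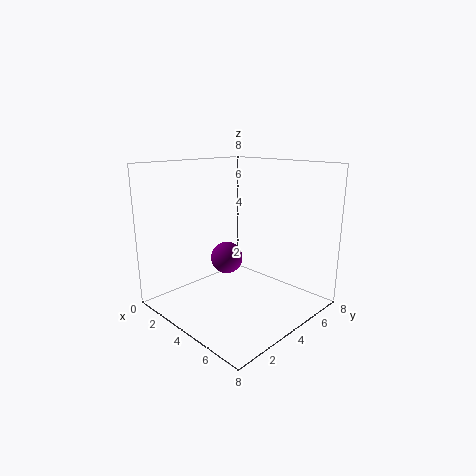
a = 2
b = 5
c = 2
col = 'purple'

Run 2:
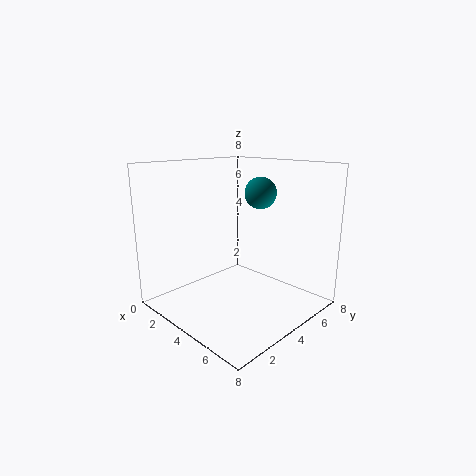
a = 3
b = 7
c = 6
col = 'teal'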